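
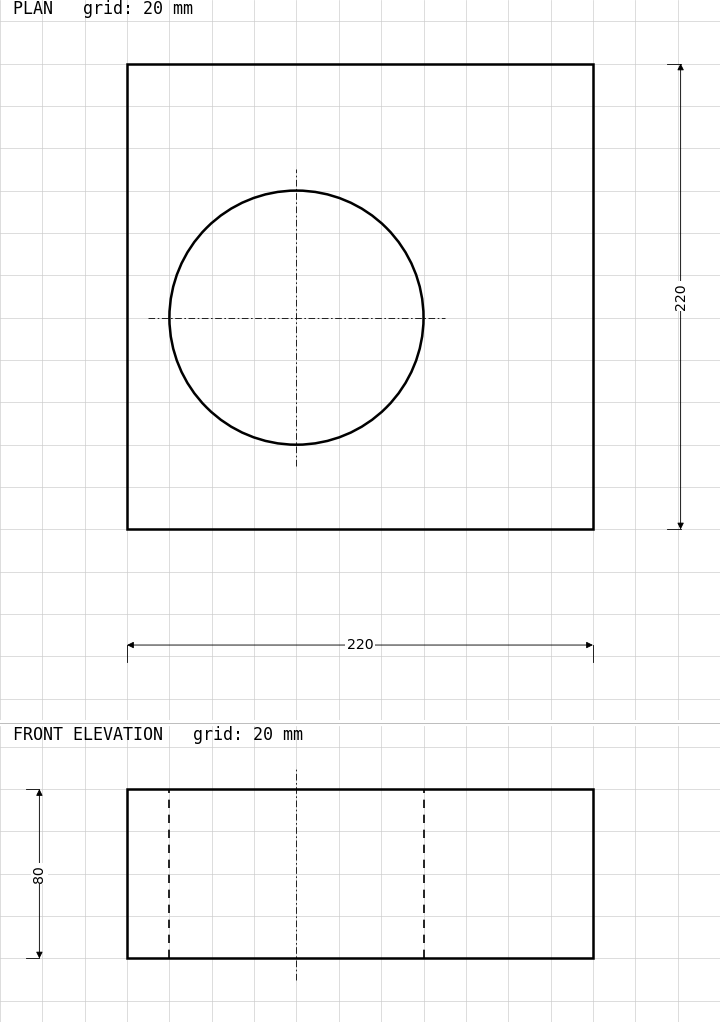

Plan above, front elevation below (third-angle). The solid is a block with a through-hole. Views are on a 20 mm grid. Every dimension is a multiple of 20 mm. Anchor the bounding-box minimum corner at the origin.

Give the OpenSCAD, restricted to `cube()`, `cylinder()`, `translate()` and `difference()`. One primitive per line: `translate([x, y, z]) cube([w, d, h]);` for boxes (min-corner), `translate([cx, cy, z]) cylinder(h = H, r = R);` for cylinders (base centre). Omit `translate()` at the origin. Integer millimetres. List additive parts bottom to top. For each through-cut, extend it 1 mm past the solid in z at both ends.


difference() {
  cube([220, 220, 80]);
  translate([80, 100, -1]) cylinder(h = 82, r = 60);
}


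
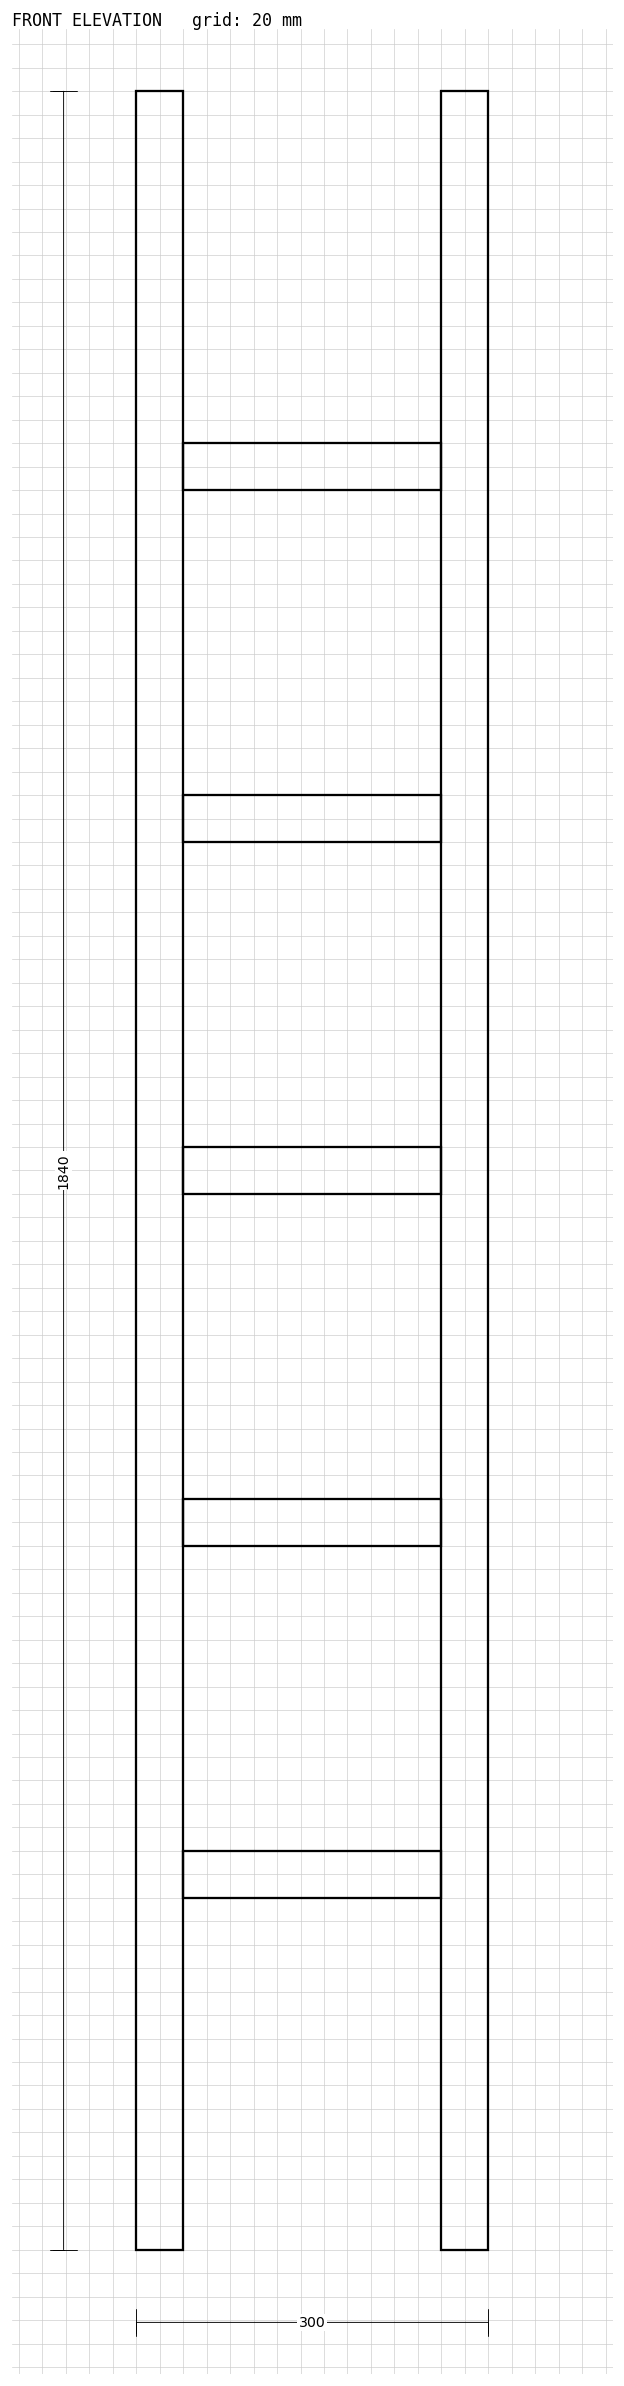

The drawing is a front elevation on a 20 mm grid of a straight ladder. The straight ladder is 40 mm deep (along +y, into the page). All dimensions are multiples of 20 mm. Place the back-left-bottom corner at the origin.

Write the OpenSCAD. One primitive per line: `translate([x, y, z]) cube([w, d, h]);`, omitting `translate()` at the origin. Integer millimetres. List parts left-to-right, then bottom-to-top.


cube([40, 40, 1840]);
translate([40, 0, 300]) cube([220, 40, 40]);
translate([40, 0, 600]) cube([220, 40, 40]);
translate([40, 0, 900]) cube([220, 40, 40]);
translate([40, 0, 1200]) cube([220, 40, 40]);
translate([40, 0, 1500]) cube([220, 40, 40]);
translate([260, 0, 0]) cube([40, 40, 1840]);


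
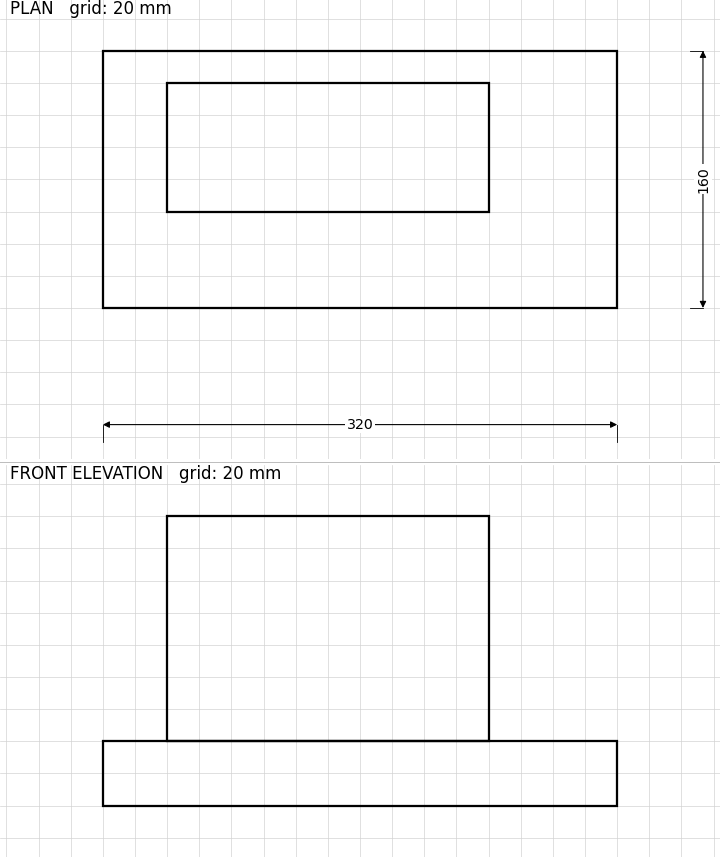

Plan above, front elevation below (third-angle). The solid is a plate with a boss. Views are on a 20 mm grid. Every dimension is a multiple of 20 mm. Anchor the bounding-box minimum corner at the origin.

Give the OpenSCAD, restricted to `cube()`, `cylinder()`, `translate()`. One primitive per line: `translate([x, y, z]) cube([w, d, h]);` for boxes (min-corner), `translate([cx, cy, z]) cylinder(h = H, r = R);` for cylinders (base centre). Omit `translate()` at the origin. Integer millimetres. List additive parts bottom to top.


cube([320, 160, 40]);
translate([40, 60, 40]) cube([200, 80, 140]);


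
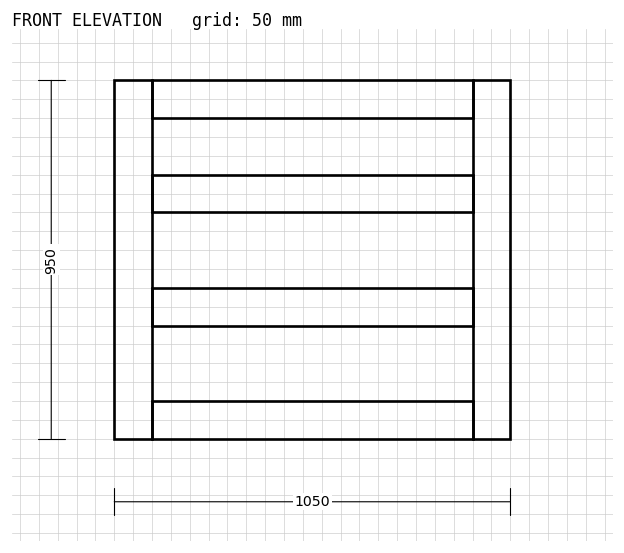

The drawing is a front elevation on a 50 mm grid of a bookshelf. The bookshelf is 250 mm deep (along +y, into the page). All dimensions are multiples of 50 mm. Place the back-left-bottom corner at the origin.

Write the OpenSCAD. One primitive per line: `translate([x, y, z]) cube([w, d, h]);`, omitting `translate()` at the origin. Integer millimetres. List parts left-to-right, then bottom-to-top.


cube([100, 250, 950]);
translate([100, 0, 0]) cube([850, 250, 100]);
translate([100, 0, 300]) cube([850, 250, 100]);
translate([100, 0, 600]) cube([850, 250, 100]);
translate([100, 0, 850]) cube([850, 250, 100]);
translate([950, 0, 0]) cube([100, 250, 950]);


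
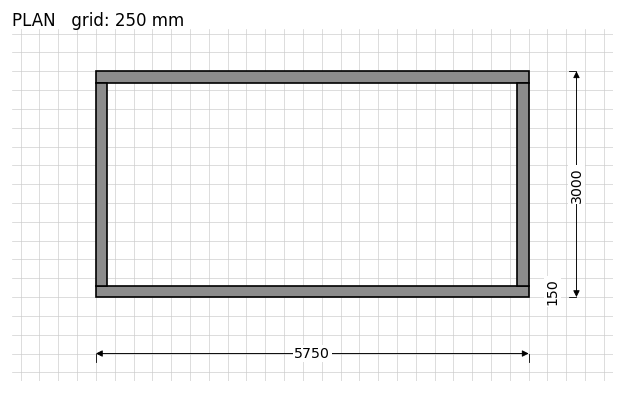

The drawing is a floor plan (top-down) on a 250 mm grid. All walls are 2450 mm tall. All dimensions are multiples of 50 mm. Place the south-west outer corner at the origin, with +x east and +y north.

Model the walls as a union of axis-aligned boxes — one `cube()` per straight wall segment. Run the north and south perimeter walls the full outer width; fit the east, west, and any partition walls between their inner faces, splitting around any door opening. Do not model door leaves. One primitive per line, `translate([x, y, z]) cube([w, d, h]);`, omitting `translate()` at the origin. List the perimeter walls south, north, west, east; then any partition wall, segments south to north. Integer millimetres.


cube([5750, 150, 2450]);
translate([0, 2850, 0]) cube([5750, 150, 2450]);
translate([0, 150, 0]) cube([150, 2700, 2450]);
translate([5600, 150, 0]) cube([150, 2700, 2450]);


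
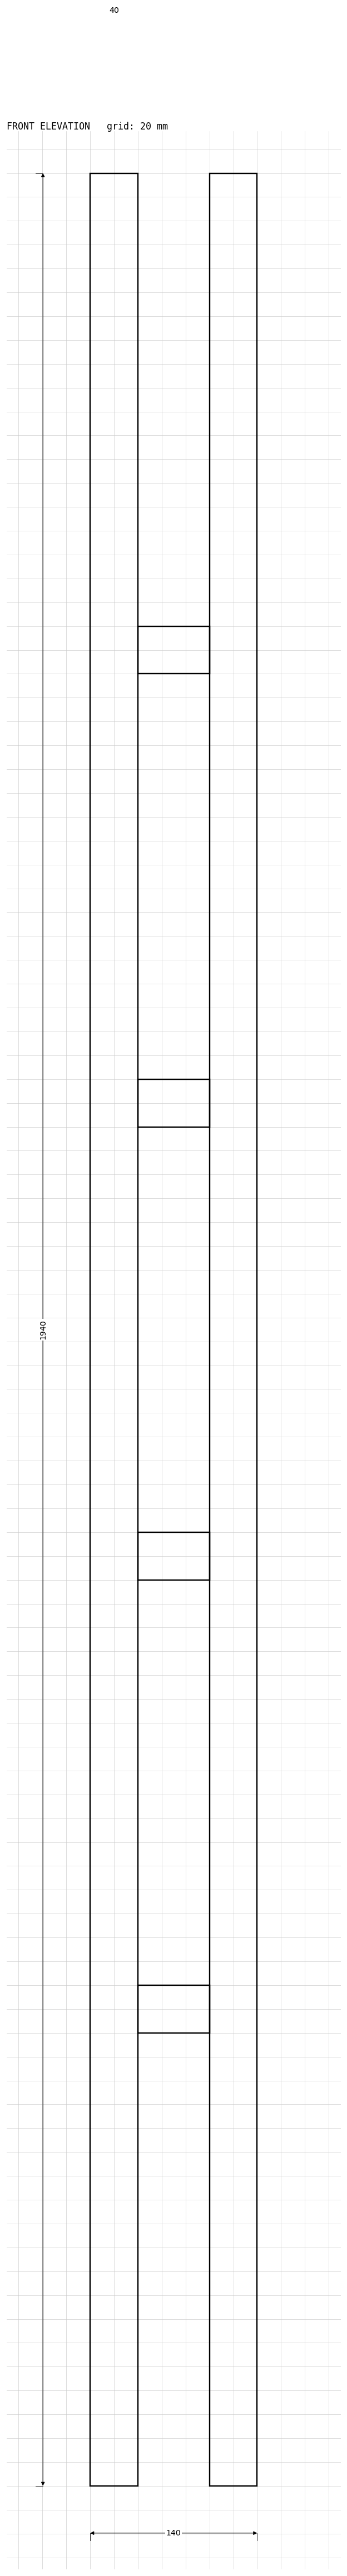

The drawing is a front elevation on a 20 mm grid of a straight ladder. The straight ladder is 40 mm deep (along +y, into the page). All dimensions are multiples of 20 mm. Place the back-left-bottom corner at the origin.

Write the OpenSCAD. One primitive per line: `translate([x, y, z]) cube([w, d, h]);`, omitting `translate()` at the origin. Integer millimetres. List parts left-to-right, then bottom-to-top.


cube([40, 40, 1940]);
translate([40, 0, 380]) cube([60, 40, 40]);
translate([40, 0, 760]) cube([60, 40, 40]);
translate([40, 0, 1140]) cube([60, 40, 40]);
translate([40, 0, 1520]) cube([60, 40, 40]);
translate([100, 0, 0]) cube([40, 40, 1940]);


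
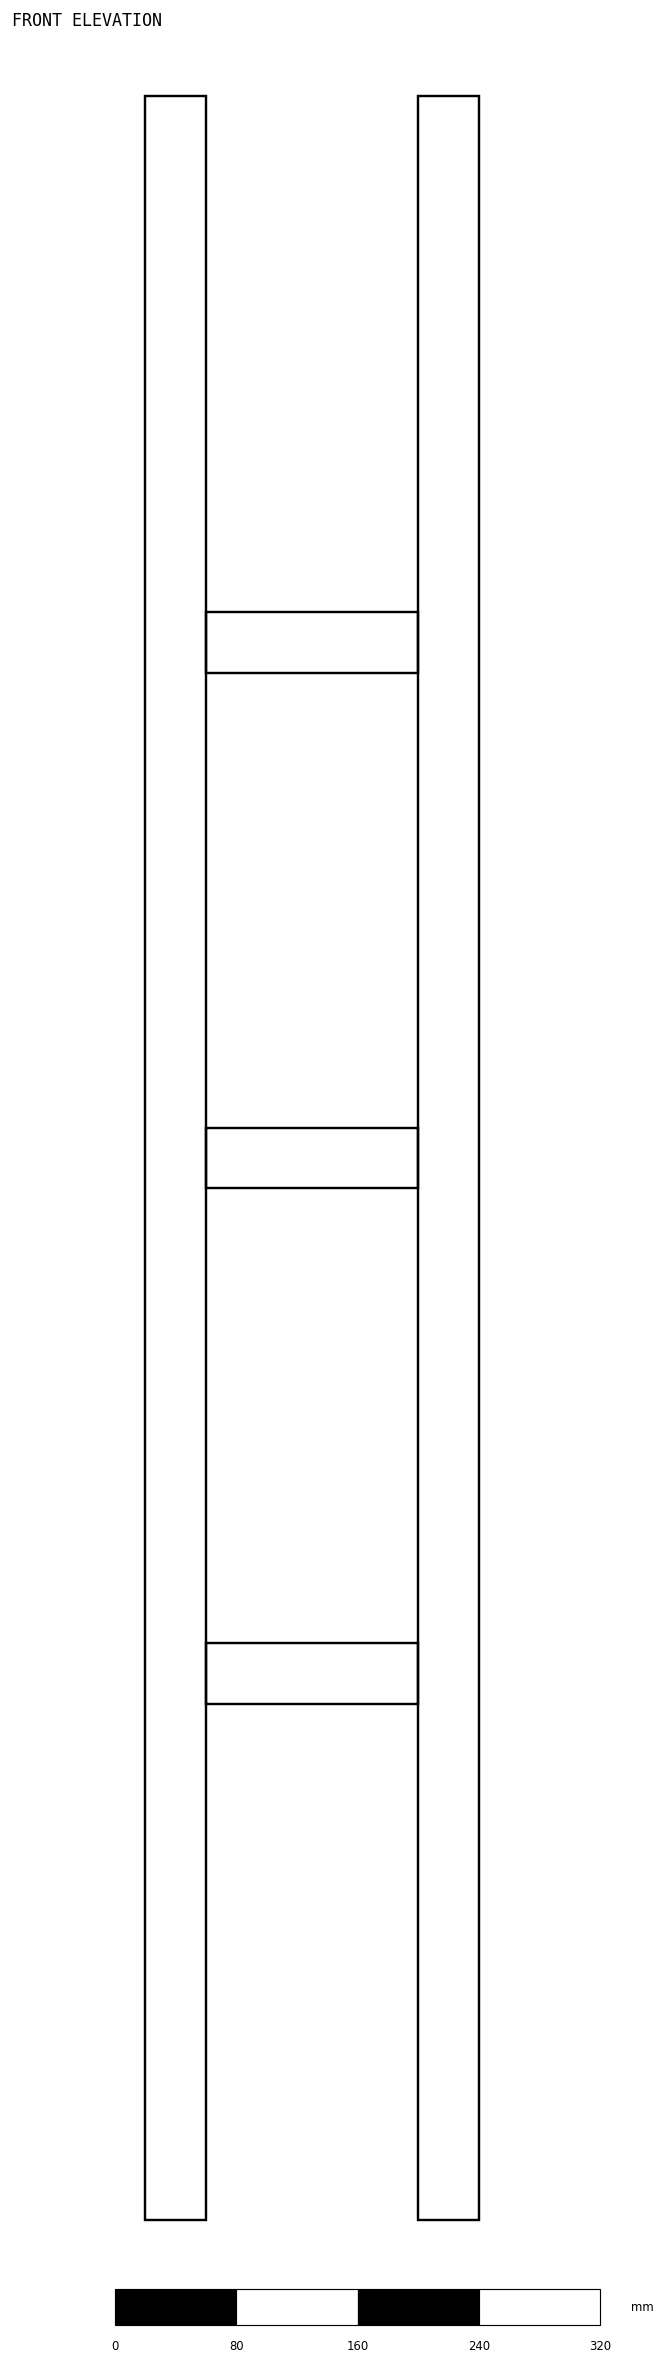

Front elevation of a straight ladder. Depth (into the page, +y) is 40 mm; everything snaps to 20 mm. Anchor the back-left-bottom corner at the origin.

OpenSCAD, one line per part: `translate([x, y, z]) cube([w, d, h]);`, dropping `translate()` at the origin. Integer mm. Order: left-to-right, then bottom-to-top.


cube([40, 40, 1400]);
translate([40, 0, 340]) cube([140, 40, 40]);
translate([40, 0, 680]) cube([140, 40, 40]);
translate([40, 0, 1020]) cube([140, 40, 40]);
translate([180, 0, 0]) cube([40, 40, 1400]);


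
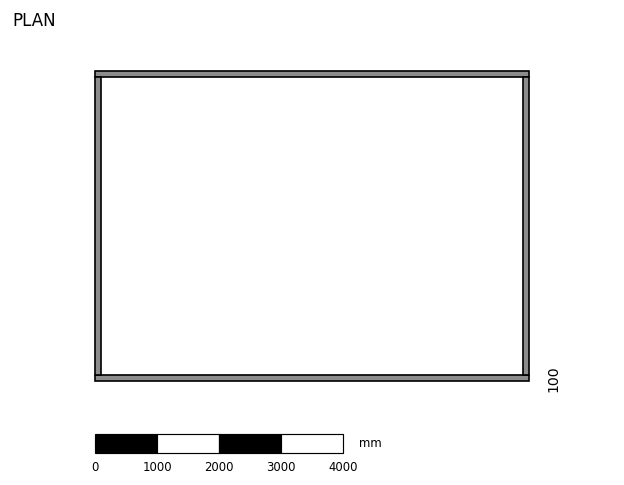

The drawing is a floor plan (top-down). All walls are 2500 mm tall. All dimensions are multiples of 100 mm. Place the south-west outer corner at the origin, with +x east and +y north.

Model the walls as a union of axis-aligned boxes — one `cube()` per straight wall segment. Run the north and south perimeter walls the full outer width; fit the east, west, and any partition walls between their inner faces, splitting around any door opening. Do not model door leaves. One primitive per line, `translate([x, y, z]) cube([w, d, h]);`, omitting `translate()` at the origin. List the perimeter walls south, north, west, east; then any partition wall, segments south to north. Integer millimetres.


cube([7000, 100, 2500]);
translate([0, 4900, 0]) cube([7000, 100, 2500]);
translate([0, 100, 0]) cube([100, 4800, 2500]);
translate([6900, 100, 0]) cube([100, 4800, 2500]);


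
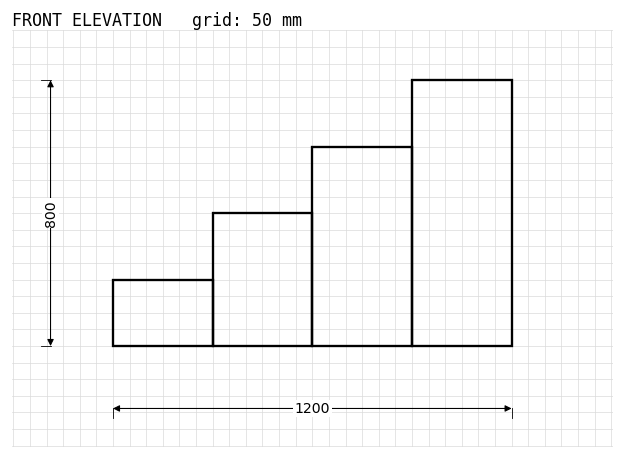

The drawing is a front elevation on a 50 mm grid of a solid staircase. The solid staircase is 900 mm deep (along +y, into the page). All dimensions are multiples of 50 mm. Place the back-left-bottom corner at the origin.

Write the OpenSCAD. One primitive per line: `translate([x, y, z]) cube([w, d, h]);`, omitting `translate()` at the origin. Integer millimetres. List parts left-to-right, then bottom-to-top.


cube([300, 900, 200]);
translate([300, 0, 0]) cube([300, 900, 400]);
translate([600, 0, 0]) cube([300, 900, 600]);
translate([900, 0, 0]) cube([300, 900, 800]);


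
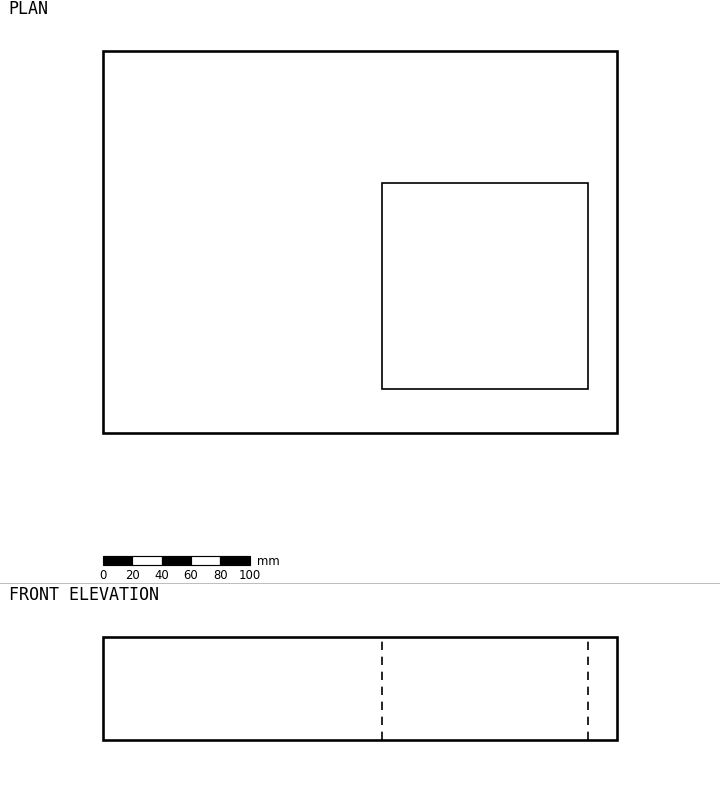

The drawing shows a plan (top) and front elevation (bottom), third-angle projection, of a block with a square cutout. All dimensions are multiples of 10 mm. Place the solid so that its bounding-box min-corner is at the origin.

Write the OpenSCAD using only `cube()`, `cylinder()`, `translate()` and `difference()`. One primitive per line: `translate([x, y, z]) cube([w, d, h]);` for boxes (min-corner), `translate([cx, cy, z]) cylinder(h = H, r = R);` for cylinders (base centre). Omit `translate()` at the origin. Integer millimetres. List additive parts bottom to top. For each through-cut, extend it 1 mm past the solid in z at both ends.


difference() {
  cube([350, 260, 70]);
  translate([190, 30, -1]) cube([140, 140, 72]);
}


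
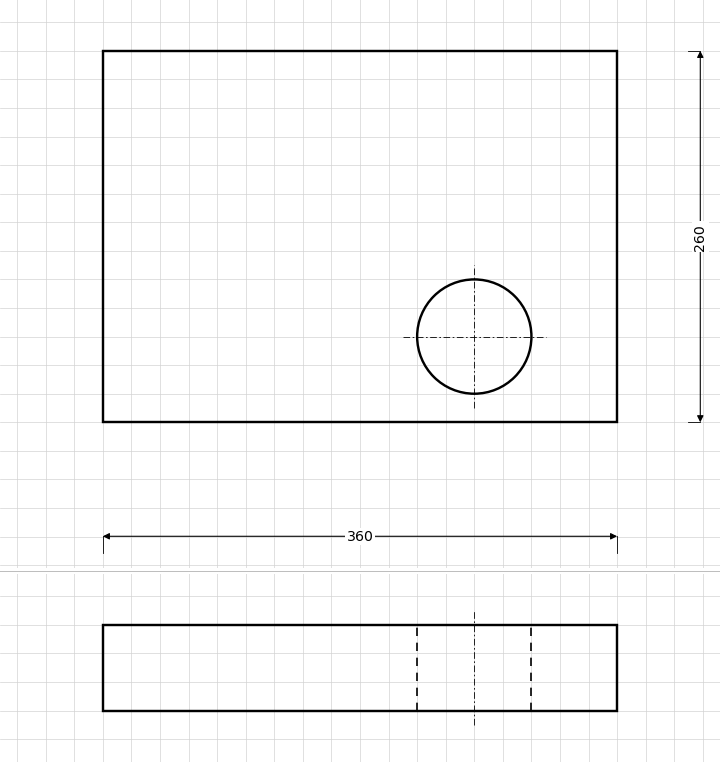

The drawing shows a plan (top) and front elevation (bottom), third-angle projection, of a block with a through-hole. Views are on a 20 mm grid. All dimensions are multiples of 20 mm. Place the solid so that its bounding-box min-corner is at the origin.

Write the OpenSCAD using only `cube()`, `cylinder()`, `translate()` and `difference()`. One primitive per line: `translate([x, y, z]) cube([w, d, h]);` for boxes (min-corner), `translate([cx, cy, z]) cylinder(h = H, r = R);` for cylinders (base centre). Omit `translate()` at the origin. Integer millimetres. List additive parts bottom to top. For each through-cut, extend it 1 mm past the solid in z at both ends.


difference() {
  cube([360, 260, 60]);
  translate([260, 60, -1]) cylinder(h = 62, r = 40);
}


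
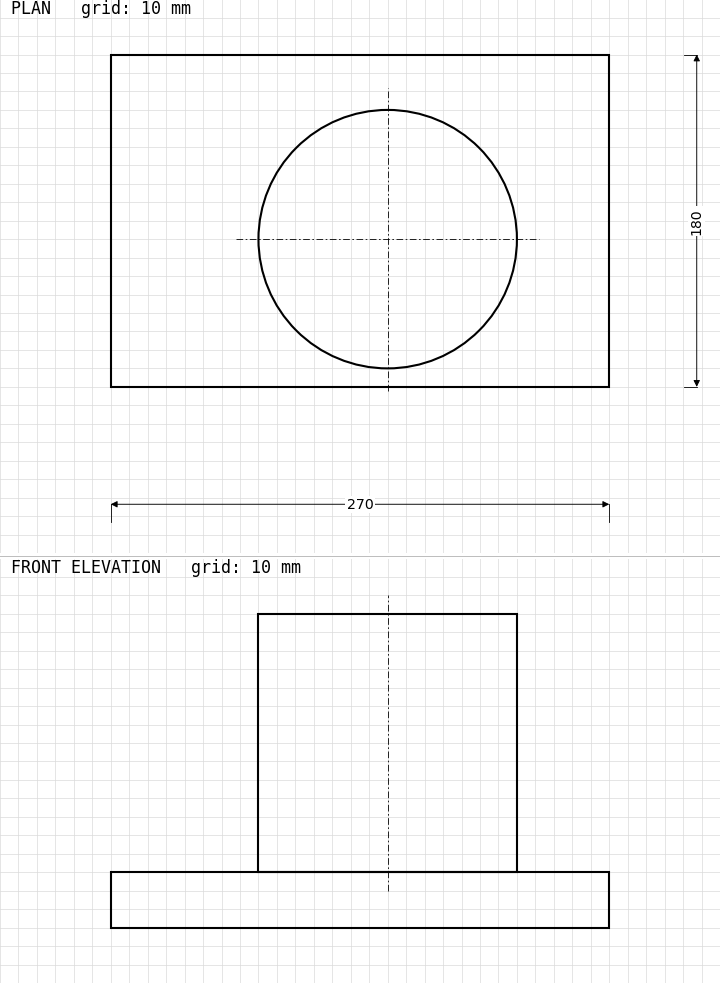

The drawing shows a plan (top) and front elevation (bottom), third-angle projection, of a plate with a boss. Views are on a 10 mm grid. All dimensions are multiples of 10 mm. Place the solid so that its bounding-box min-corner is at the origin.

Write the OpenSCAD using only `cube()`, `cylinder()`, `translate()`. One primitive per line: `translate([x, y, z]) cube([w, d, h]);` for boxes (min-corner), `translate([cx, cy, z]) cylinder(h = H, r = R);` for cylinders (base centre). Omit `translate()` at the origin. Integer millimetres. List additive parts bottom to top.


cube([270, 180, 30]);
translate([150, 80, 30]) cylinder(h = 140, r = 70);


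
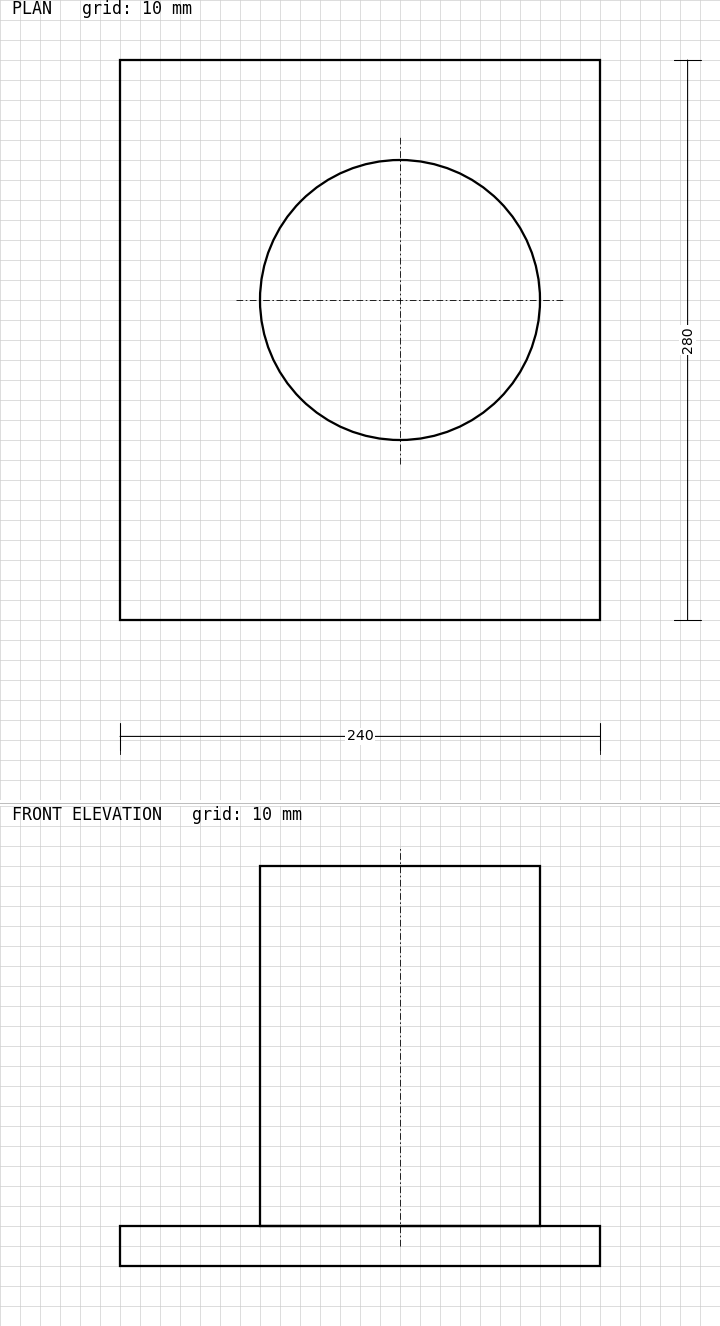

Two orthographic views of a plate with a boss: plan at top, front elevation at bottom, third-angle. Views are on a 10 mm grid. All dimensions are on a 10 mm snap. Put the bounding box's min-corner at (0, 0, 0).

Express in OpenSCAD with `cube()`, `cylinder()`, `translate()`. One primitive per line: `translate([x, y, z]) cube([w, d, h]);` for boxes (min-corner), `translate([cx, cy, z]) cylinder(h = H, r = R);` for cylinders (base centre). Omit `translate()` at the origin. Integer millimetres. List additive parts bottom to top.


cube([240, 280, 20]);
translate([140, 160, 20]) cylinder(h = 180, r = 70);


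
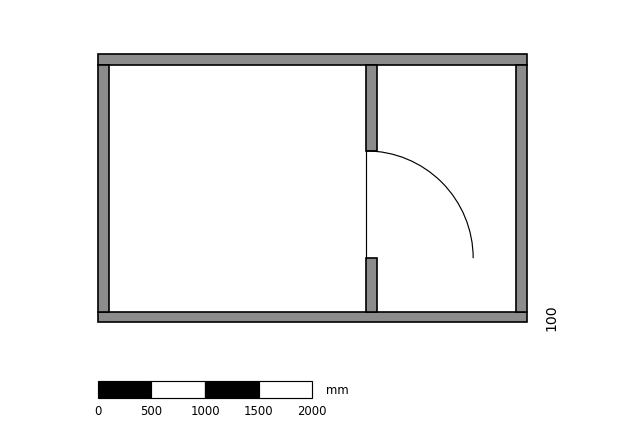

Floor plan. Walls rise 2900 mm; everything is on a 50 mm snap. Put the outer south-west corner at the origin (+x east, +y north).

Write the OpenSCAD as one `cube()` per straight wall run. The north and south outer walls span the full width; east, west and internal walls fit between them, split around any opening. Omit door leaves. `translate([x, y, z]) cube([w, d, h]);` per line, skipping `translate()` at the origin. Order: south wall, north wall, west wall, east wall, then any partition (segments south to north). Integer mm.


cube([4000, 100, 2900]);
translate([0, 2400, 0]) cube([4000, 100, 2900]);
translate([0, 100, 0]) cube([100, 2300, 2900]);
translate([3900, 100, 0]) cube([100, 2300, 2900]);
translate([2500, 100, 0]) cube([100, 500, 2900]);
translate([2500, 1600, 0]) cube([100, 800, 2900]);


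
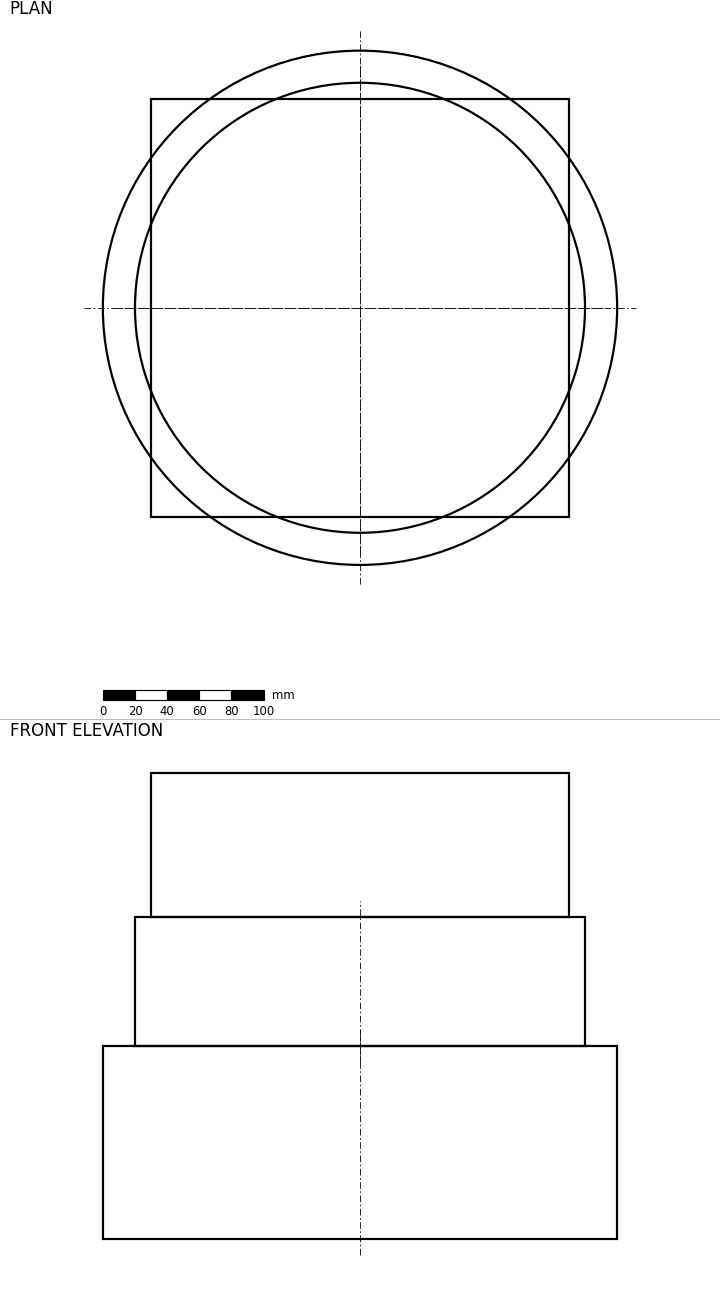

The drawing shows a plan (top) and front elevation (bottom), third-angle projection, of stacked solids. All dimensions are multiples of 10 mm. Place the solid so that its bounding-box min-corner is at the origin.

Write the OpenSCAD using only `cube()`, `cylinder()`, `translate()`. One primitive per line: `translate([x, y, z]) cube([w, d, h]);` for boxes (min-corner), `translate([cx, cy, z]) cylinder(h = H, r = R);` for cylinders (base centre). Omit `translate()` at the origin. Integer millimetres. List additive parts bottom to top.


translate([160, 160, 0]) cylinder(h = 120, r = 160);
translate([160, 160, 120]) cylinder(h = 80, r = 140);
translate([30, 30, 200]) cube([260, 260, 90]);


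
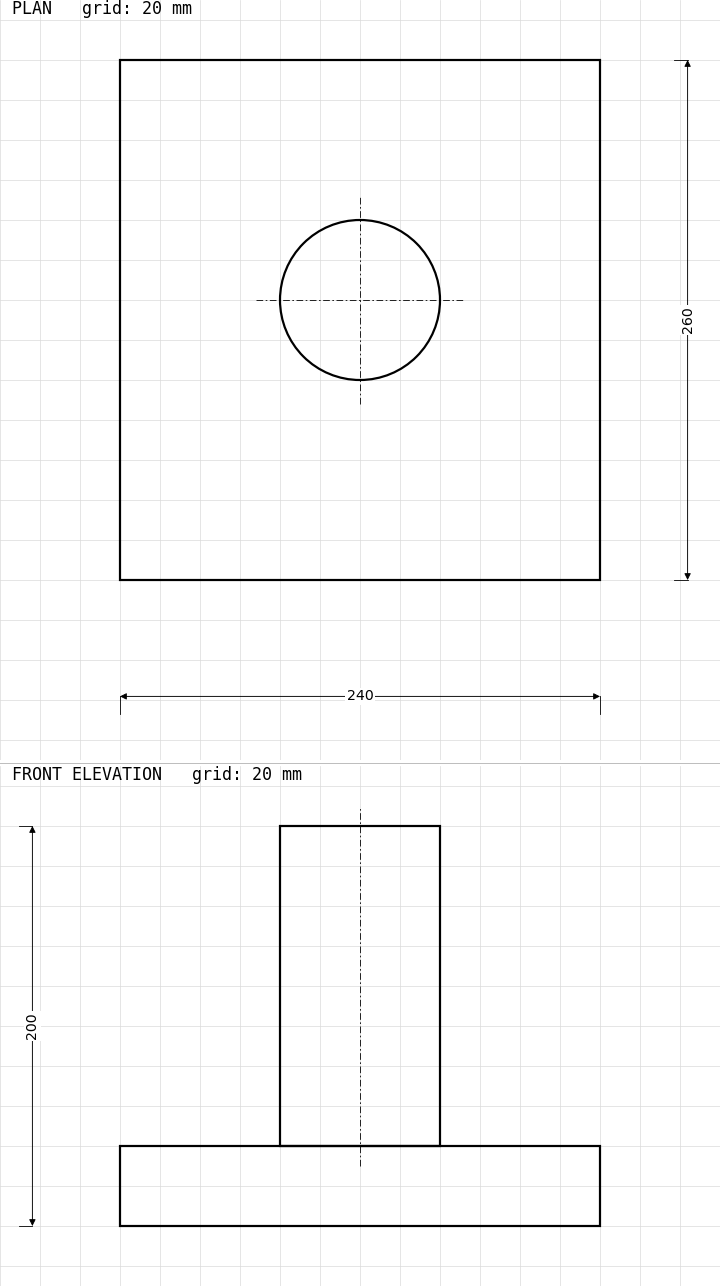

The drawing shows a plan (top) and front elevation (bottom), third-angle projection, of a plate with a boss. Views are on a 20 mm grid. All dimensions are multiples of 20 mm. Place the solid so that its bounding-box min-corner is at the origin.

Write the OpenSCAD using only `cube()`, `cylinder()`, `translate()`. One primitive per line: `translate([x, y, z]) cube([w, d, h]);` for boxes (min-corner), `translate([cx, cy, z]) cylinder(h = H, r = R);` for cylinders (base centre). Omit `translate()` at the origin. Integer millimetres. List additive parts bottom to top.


cube([240, 260, 40]);
translate([120, 140, 40]) cylinder(h = 160, r = 40);


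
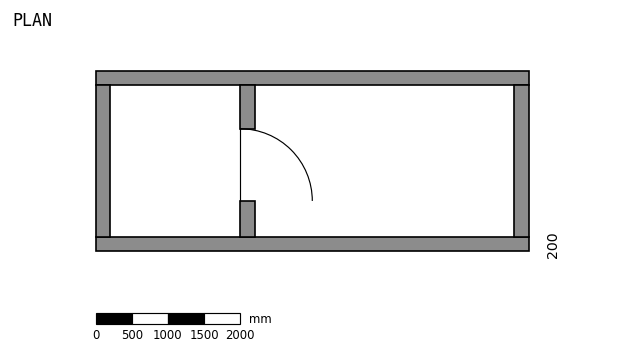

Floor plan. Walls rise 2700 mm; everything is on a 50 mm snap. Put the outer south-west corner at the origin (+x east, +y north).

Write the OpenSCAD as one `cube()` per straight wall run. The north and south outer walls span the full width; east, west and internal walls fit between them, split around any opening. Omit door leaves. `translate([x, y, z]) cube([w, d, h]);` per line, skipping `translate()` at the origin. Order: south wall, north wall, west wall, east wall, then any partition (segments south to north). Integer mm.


cube([6000, 200, 2700]);
translate([0, 2300, 0]) cube([6000, 200, 2700]);
translate([0, 200, 0]) cube([200, 2100, 2700]);
translate([5800, 200, 0]) cube([200, 2100, 2700]);
translate([2000, 200, 0]) cube([200, 500, 2700]);
translate([2000, 1700, 0]) cube([200, 600, 2700]);


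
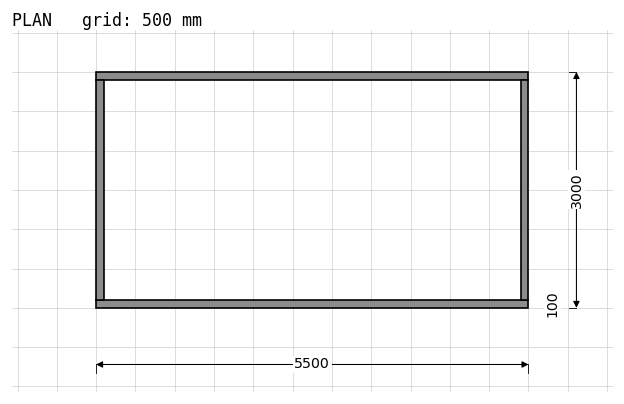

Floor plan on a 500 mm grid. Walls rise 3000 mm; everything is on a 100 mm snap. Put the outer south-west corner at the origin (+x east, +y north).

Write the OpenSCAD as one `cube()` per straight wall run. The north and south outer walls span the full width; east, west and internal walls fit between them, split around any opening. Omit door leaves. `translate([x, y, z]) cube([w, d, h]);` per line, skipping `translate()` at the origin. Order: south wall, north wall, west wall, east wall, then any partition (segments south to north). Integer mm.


cube([5500, 100, 3000]);
translate([0, 2900, 0]) cube([5500, 100, 3000]);
translate([0, 100, 0]) cube([100, 2800, 3000]);
translate([5400, 100, 0]) cube([100, 2800, 3000]);


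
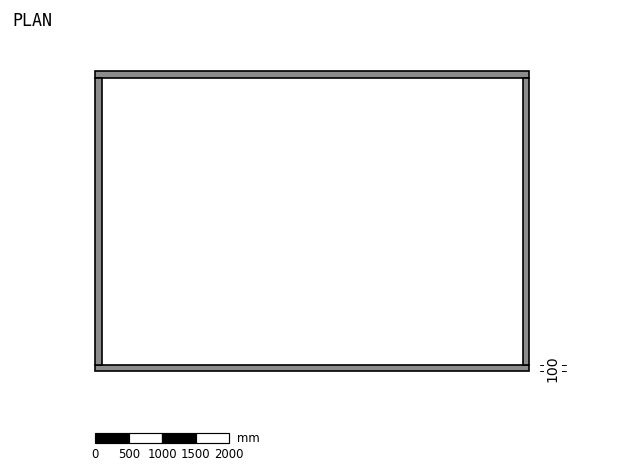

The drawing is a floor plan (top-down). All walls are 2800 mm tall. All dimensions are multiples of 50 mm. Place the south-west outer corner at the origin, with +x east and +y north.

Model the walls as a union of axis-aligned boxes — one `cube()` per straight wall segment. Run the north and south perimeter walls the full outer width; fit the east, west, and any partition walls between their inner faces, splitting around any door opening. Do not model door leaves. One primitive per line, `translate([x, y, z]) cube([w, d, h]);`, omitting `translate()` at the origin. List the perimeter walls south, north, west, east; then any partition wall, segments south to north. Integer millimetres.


cube([6500, 100, 2800]);
translate([0, 4400, 0]) cube([6500, 100, 2800]);
translate([0, 100, 0]) cube([100, 4300, 2800]);
translate([6400, 100, 0]) cube([100, 4300, 2800]);


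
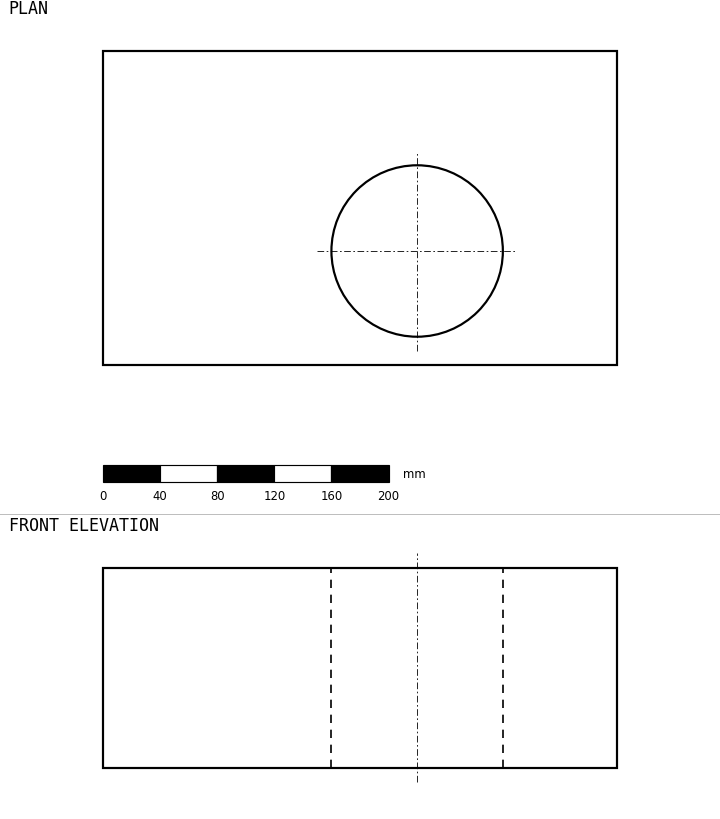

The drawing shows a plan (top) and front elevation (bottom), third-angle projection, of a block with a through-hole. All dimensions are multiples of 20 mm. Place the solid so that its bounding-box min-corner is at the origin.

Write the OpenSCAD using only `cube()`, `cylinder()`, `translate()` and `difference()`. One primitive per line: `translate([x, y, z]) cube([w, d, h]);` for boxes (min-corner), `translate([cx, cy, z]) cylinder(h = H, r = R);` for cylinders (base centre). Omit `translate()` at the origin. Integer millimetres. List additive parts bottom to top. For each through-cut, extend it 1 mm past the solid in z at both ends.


difference() {
  cube([360, 220, 140]);
  translate([220, 80, -1]) cylinder(h = 142, r = 60);
}


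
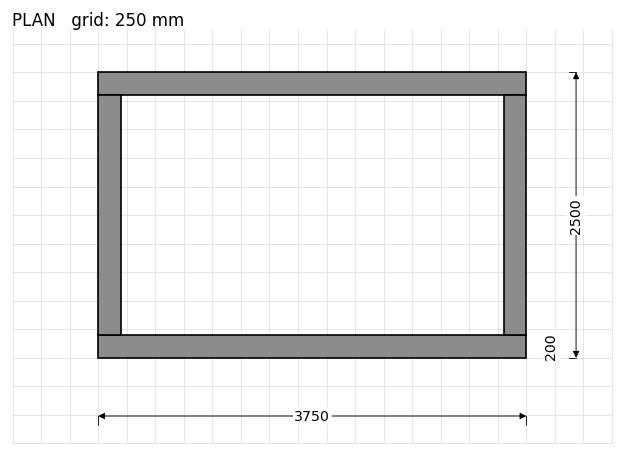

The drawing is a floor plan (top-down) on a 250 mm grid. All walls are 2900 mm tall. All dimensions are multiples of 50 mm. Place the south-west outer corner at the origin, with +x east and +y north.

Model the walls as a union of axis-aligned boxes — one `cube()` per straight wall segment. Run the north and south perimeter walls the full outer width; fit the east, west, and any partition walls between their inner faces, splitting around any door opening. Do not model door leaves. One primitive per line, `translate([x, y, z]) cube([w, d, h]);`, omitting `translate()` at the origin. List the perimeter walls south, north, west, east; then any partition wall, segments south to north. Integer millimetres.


cube([3750, 200, 2900]);
translate([0, 2300, 0]) cube([3750, 200, 2900]);
translate([0, 200, 0]) cube([200, 2100, 2900]);
translate([3550, 200, 0]) cube([200, 2100, 2900]);


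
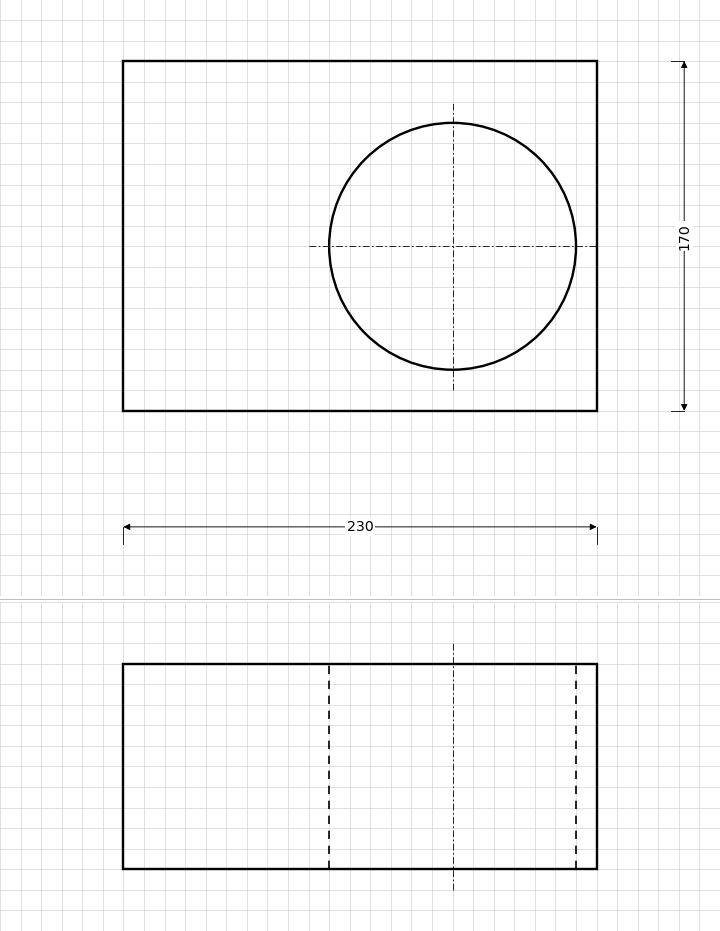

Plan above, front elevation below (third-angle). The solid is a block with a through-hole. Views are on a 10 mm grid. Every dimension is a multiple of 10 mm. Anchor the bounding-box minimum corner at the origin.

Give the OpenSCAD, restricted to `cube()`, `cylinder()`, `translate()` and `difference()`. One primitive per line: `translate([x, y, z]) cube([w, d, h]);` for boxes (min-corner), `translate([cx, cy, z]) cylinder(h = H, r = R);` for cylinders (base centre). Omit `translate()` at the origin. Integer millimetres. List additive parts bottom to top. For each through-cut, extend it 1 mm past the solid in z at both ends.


difference() {
  cube([230, 170, 100]);
  translate([160, 80, -1]) cylinder(h = 102, r = 60);
}


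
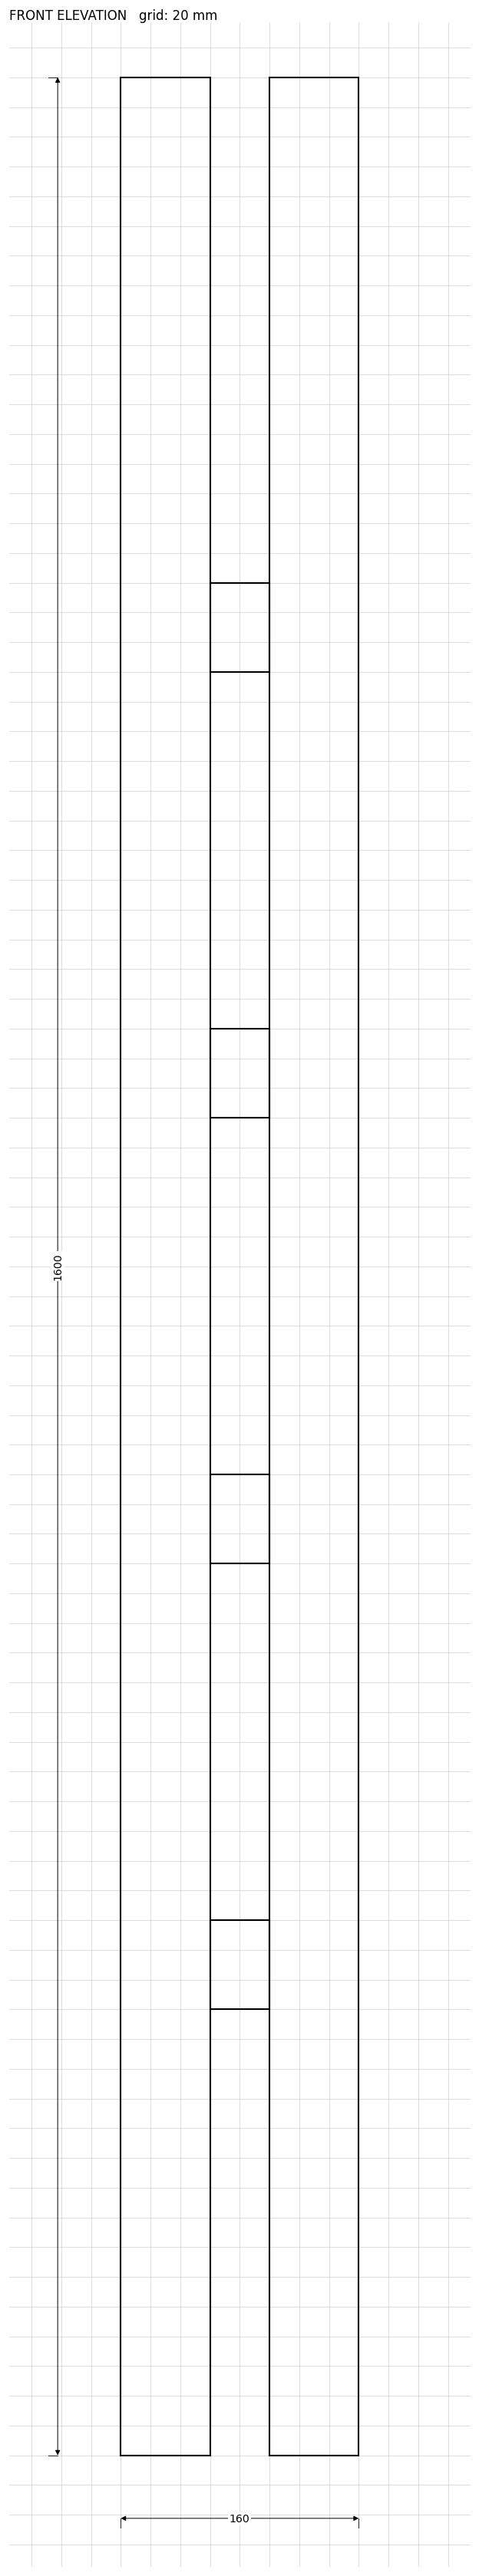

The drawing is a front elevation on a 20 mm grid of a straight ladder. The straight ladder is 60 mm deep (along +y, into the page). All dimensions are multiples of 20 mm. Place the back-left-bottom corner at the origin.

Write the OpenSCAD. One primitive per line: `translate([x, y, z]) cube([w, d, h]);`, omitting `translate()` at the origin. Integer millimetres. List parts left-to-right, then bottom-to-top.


cube([60, 60, 1600]);
translate([60, 0, 300]) cube([40, 60, 60]);
translate([60, 0, 600]) cube([40, 60, 60]);
translate([60, 0, 900]) cube([40, 60, 60]);
translate([60, 0, 1200]) cube([40, 60, 60]);
translate([100, 0, 0]) cube([60, 60, 1600]);


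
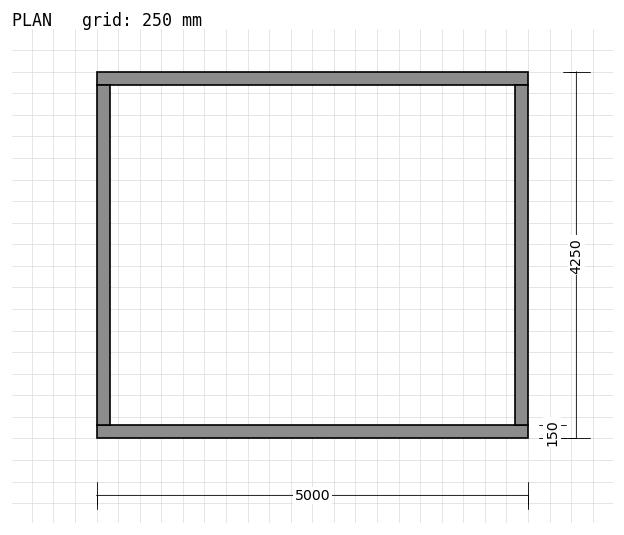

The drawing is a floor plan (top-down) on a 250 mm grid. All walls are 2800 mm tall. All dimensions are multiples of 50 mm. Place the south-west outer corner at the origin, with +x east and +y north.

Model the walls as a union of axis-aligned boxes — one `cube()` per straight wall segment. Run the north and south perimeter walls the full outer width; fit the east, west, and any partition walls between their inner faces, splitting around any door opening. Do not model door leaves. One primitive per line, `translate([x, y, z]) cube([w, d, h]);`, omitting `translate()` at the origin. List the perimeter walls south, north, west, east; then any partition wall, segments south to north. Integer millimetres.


cube([5000, 150, 2800]);
translate([0, 4100, 0]) cube([5000, 150, 2800]);
translate([0, 150, 0]) cube([150, 3950, 2800]);
translate([4850, 150, 0]) cube([150, 3950, 2800]);


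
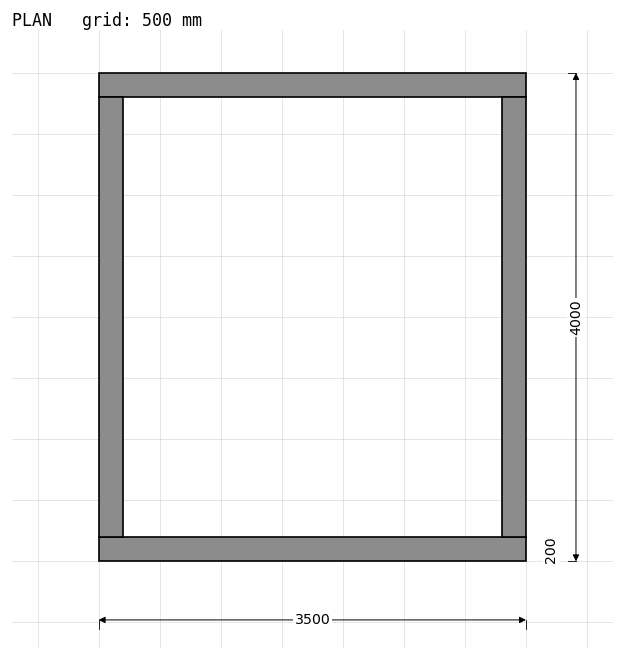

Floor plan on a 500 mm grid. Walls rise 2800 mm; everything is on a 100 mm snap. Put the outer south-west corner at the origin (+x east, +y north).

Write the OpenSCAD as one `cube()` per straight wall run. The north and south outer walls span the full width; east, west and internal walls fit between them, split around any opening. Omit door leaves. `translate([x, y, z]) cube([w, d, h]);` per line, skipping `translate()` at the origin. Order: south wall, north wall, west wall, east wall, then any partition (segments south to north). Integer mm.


cube([3500, 200, 2800]);
translate([0, 3800, 0]) cube([3500, 200, 2800]);
translate([0, 200, 0]) cube([200, 3600, 2800]);
translate([3300, 200, 0]) cube([200, 3600, 2800]);


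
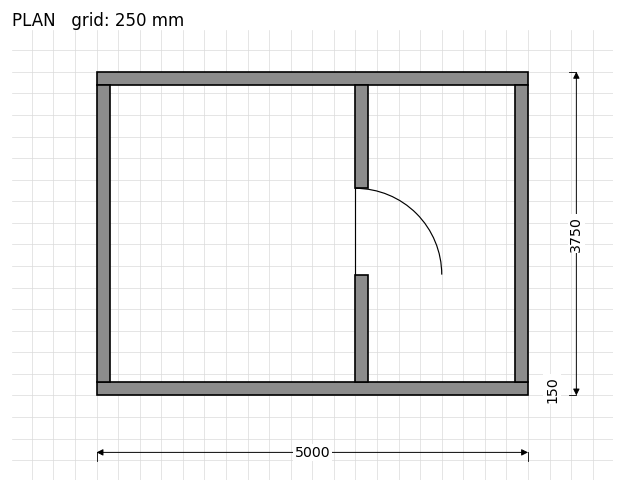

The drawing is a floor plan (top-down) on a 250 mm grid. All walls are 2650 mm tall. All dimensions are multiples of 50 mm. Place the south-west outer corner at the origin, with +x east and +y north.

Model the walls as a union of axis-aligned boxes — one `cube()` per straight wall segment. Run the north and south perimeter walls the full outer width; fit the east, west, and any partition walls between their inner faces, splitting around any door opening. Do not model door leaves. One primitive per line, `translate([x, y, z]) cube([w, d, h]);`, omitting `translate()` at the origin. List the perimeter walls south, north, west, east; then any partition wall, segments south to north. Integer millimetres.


cube([5000, 150, 2650]);
translate([0, 3600, 0]) cube([5000, 150, 2650]);
translate([0, 150, 0]) cube([150, 3450, 2650]);
translate([4850, 150, 0]) cube([150, 3450, 2650]);
translate([3000, 150, 0]) cube([150, 1250, 2650]);
translate([3000, 2400, 0]) cube([150, 1200, 2650]);


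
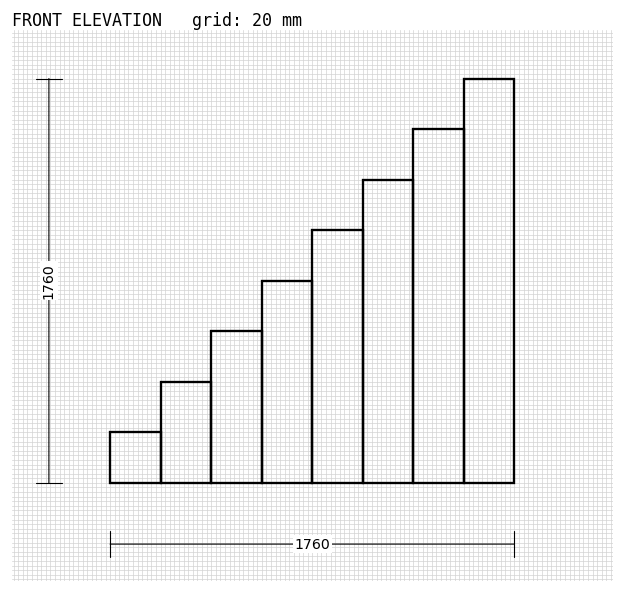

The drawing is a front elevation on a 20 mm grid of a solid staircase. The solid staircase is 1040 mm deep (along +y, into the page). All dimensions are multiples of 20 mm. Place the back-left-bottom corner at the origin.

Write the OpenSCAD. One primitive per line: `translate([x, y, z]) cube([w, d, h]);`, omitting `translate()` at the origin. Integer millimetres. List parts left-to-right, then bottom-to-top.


cube([220, 1040, 220]);
translate([220, 0, 0]) cube([220, 1040, 440]);
translate([440, 0, 0]) cube([220, 1040, 660]);
translate([660, 0, 0]) cube([220, 1040, 880]);
translate([880, 0, 0]) cube([220, 1040, 1100]);
translate([1100, 0, 0]) cube([220, 1040, 1320]);
translate([1320, 0, 0]) cube([220, 1040, 1540]);
translate([1540, 0, 0]) cube([220, 1040, 1760]);


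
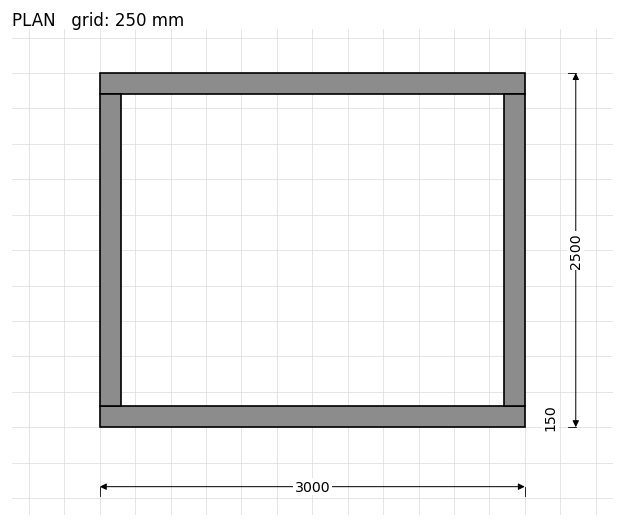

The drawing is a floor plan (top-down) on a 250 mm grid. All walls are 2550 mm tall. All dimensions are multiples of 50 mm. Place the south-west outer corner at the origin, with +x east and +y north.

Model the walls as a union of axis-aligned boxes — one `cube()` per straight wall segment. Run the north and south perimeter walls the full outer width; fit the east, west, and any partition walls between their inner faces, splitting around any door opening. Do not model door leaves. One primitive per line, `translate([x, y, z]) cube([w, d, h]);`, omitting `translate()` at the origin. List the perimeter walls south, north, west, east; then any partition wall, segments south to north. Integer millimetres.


cube([3000, 150, 2550]);
translate([0, 2350, 0]) cube([3000, 150, 2550]);
translate([0, 150, 0]) cube([150, 2200, 2550]);
translate([2850, 150, 0]) cube([150, 2200, 2550]);


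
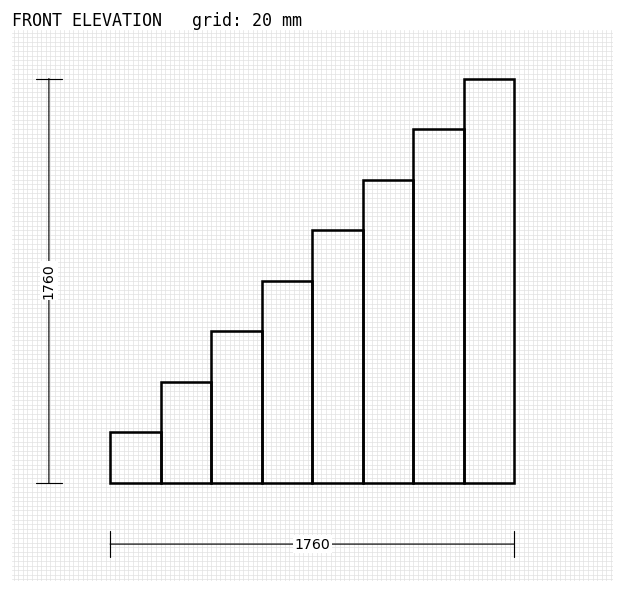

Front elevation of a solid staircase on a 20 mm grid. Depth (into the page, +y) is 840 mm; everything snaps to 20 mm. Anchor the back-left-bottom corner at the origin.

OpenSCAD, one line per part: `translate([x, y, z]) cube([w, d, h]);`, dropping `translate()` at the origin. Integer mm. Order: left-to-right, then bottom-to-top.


cube([220, 840, 220]);
translate([220, 0, 0]) cube([220, 840, 440]);
translate([440, 0, 0]) cube([220, 840, 660]);
translate([660, 0, 0]) cube([220, 840, 880]);
translate([880, 0, 0]) cube([220, 840, 1100]);
translate([1100, 0, 0]) cube([220, 840, 1320]);
translate([1320, 0, 0]) cube([220, 840, 1540]);
translate([1540, 0, 0]) cube([220, 840, 1760]);


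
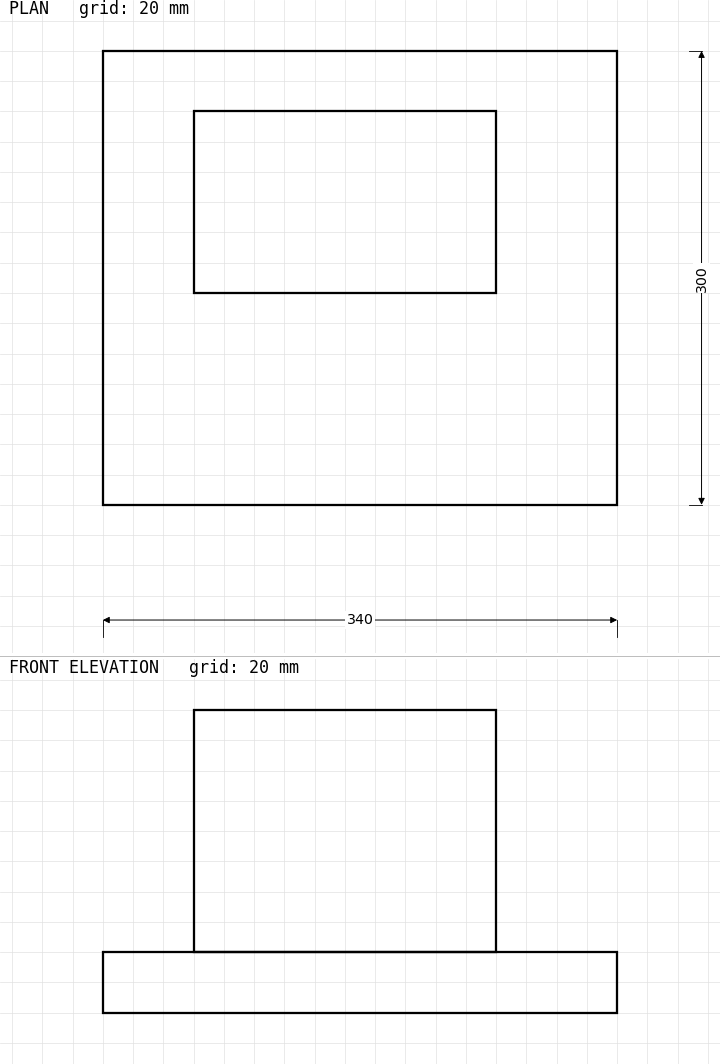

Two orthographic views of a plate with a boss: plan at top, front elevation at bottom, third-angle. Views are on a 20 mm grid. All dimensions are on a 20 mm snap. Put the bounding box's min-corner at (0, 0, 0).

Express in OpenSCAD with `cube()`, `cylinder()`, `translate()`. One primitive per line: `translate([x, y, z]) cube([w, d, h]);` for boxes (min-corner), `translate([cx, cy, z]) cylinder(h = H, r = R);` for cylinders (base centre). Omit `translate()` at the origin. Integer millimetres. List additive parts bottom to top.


cube([340, 300, 40]);
translate([60, 140, 40]) cube([200, 120, 160]);


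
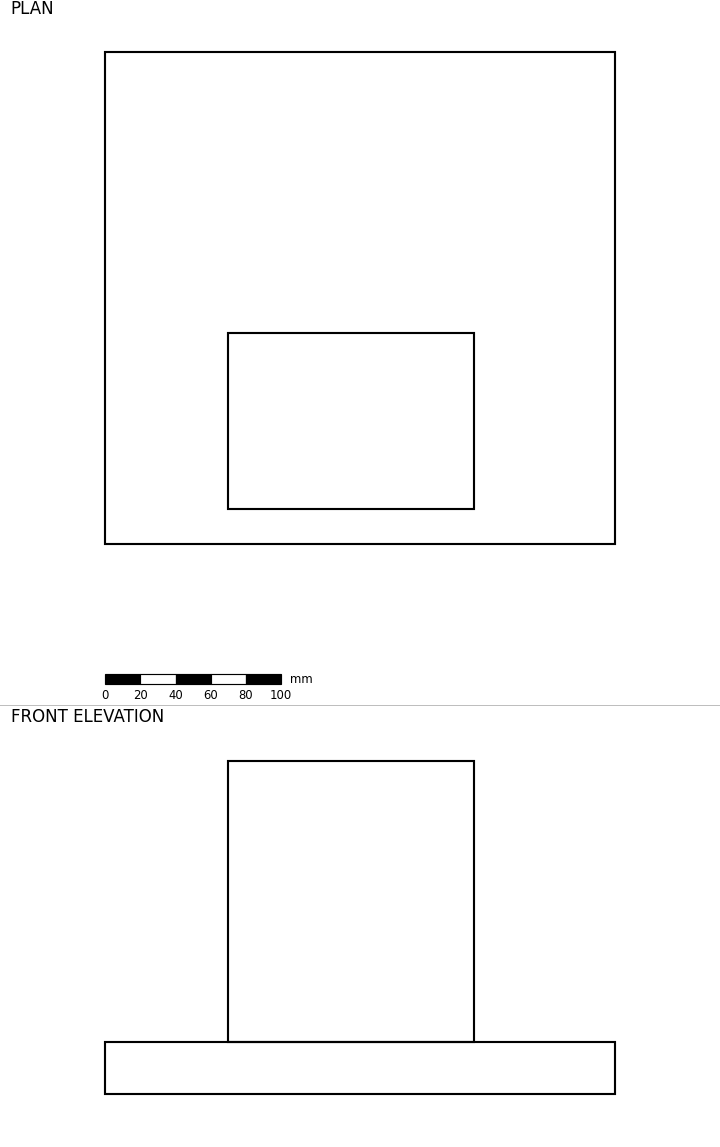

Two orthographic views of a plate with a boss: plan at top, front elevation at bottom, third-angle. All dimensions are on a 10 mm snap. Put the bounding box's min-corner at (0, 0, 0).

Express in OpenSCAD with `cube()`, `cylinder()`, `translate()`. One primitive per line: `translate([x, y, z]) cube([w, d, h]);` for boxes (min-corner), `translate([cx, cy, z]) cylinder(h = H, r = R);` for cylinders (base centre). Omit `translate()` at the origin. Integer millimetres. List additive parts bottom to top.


cube([290, 280, 30]);
translate([70, 20, 30]) cube([140, 100, 160]);


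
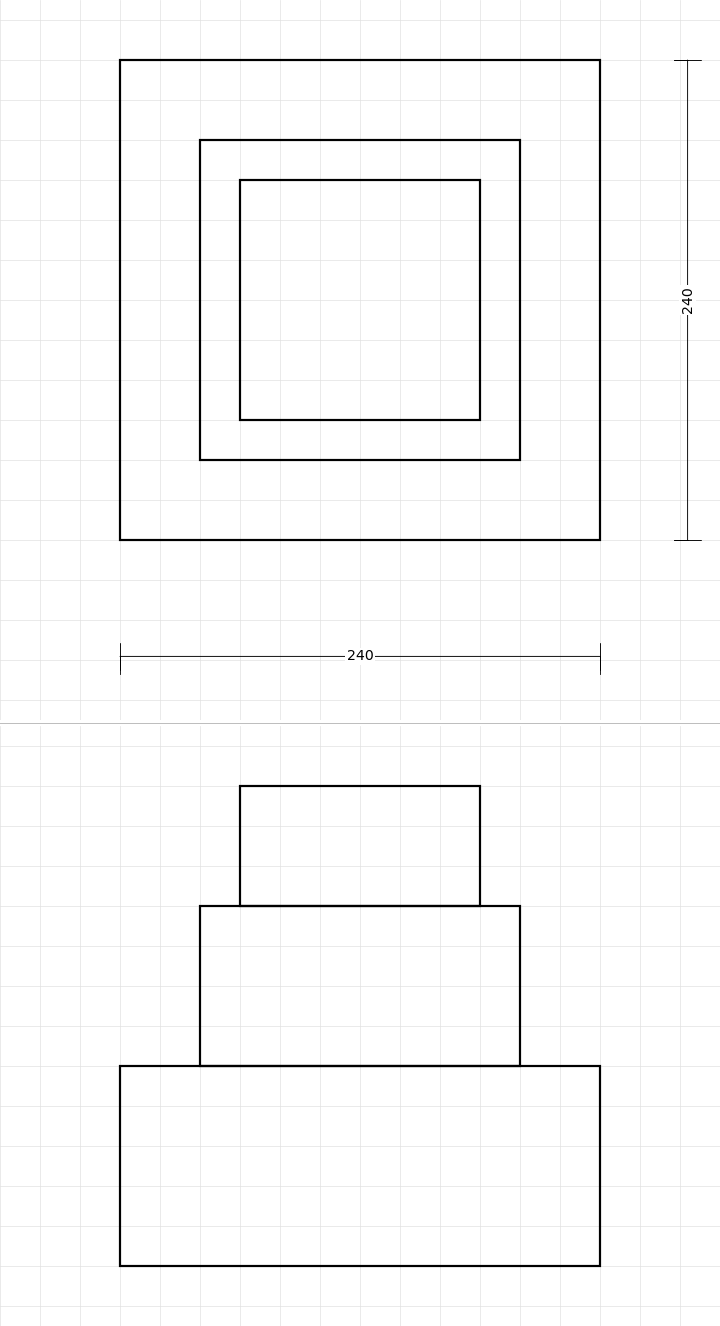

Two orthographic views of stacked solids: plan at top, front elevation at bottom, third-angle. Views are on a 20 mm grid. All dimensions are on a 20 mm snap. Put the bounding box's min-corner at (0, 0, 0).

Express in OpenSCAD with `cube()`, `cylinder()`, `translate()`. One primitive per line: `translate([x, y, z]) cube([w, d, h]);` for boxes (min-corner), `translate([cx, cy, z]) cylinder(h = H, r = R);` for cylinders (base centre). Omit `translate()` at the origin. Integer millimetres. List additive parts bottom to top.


cube([240, 240, 100]);
translate([40, 40, 100]) cube([160, 160, 80]);
translate([60, 60, 180]) cube([120, 120, 60]);


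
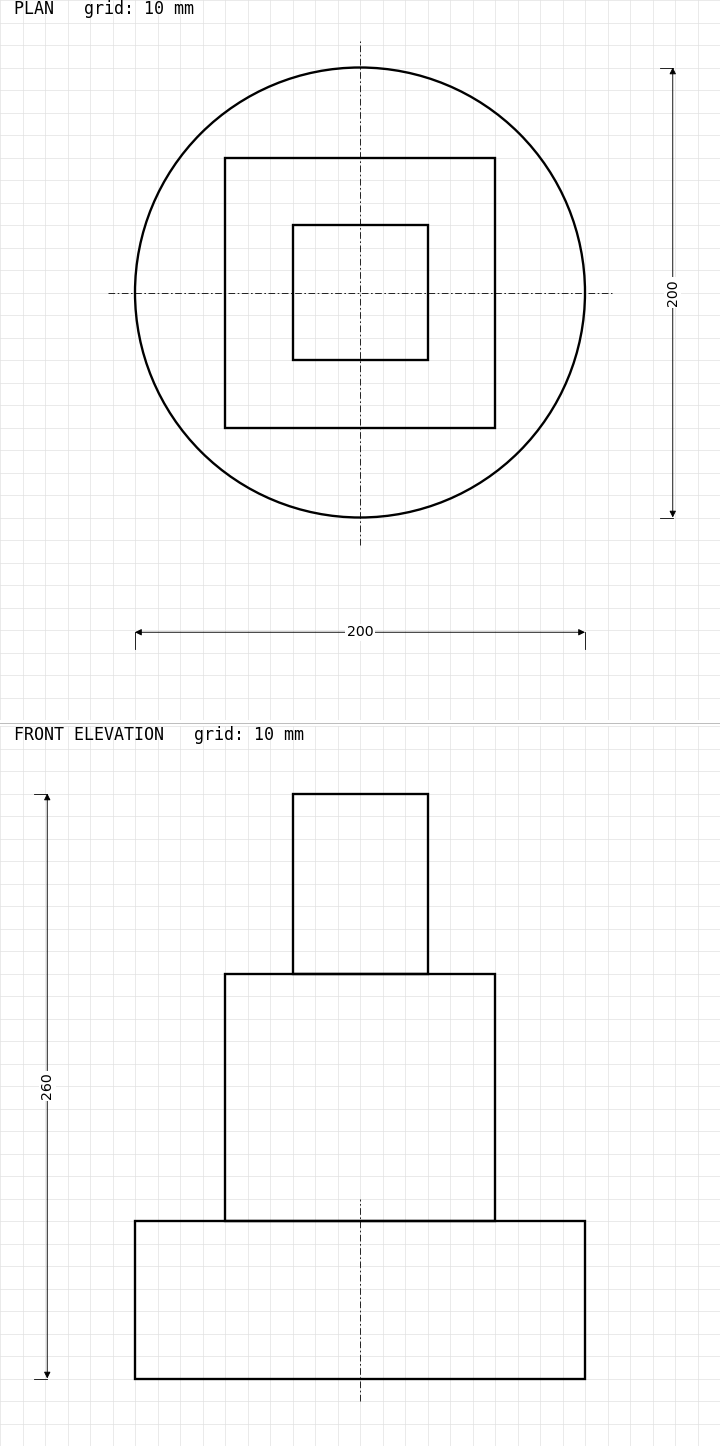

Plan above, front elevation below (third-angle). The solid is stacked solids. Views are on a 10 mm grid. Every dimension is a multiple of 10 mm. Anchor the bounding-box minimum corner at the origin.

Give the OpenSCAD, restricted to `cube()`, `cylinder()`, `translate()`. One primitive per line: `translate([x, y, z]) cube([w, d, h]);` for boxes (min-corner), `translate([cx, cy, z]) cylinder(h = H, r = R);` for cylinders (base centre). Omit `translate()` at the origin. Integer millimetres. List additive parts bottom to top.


translate([100, 100, 0]) cylinder(h = 70, r = 100);
translate([40, 40, 70]) cube([120, 120, 110]);
translate([70, 70, 180]) cube([60, 60, 80]);


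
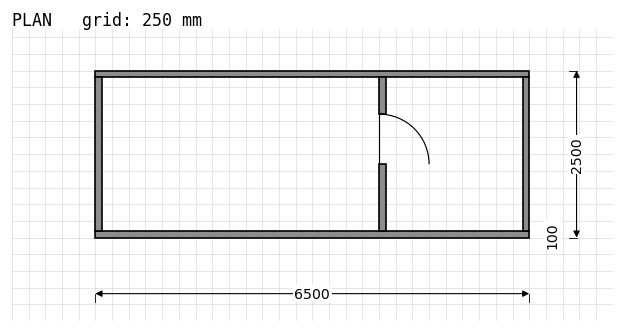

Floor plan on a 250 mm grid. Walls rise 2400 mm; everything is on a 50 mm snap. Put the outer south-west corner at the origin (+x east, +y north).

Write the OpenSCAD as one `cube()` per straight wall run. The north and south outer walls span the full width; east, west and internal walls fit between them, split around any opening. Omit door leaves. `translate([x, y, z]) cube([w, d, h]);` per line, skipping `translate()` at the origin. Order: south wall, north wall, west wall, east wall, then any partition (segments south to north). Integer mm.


cube([6500, 100, 2400]);
translate([0, 2400, 0]) cube([6500, 100, 2400]);
translate([0, 100, 0]) cube([100, 2300, 2400]);
translate([6400, 100, 0]) cube([100, 2300, 2400]);
translate([4250, 100, 0]) cube([100, 1000, 2400]);
translate([4250, 1850, 0]) cube([100, 550, 2400]);


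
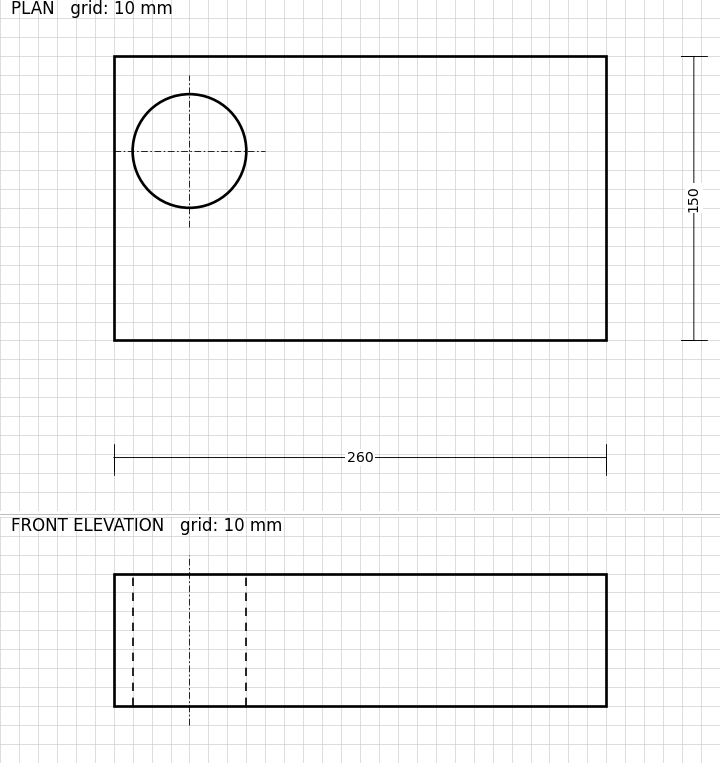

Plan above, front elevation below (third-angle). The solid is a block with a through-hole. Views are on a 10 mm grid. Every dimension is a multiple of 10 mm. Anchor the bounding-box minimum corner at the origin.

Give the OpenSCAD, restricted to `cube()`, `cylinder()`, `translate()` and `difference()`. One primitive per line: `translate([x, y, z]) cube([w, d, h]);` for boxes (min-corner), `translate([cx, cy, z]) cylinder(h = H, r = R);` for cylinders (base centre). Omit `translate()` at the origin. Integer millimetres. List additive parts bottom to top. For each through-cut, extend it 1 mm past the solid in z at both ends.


difference() {
  cube([260, 150, 70]);
  translate([40, 100, -1]) cylinder(h = 72, r = 30);
}


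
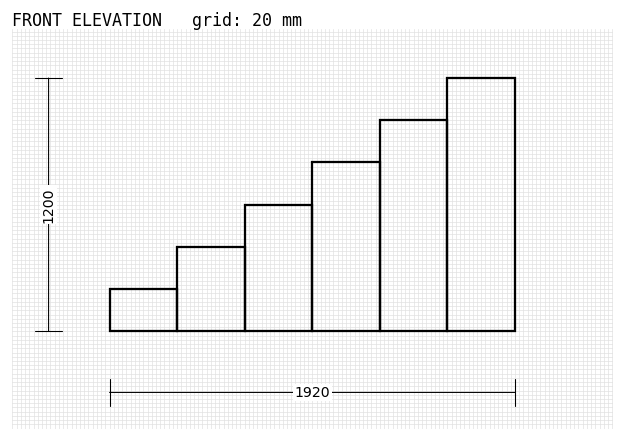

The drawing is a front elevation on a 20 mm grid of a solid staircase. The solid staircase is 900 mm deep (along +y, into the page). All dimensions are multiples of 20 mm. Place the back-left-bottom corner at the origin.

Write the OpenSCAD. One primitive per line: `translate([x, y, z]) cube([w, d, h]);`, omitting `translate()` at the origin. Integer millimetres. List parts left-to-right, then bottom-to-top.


cube([320, 900, 200]);
translate([320, 0, 0]) cube([320, 900, 400]);
translate([640, 0, 0]) cube([320, 900, 600]);
translate([960, 0, 0]) cube([320, 900, 800]);
translate([1280, 0, 0]) cube([320, 900, 1000]);
translate([1600, 0, 0]) cube([320, 900, 1200]);
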